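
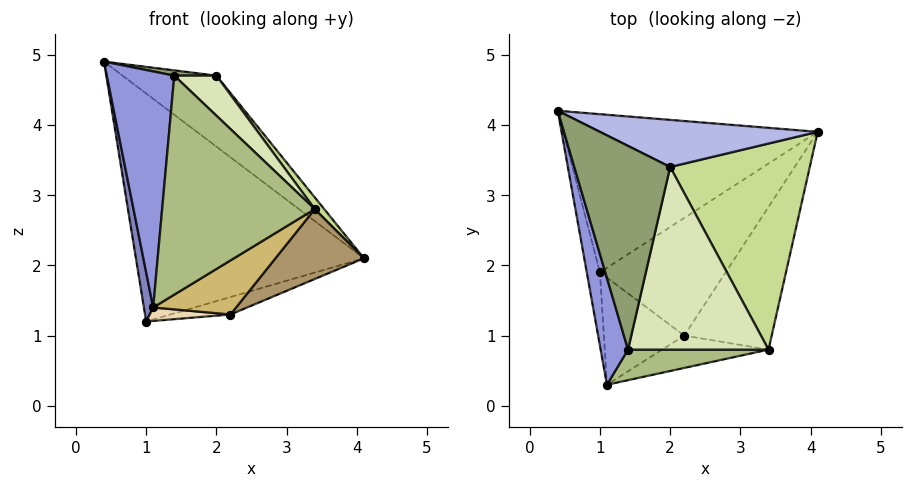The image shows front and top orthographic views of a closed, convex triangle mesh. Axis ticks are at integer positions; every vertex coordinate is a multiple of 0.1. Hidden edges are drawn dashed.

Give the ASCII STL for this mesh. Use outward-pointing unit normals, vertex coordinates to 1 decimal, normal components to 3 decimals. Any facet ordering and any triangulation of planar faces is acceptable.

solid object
 facet normal -0.343 0.772 -0.535
  outer loop
   vertex 1.0 1.9 1.2
   vertex 0.4 4.2 4.9
   vertex 4.1 3.9 2.1
  endloop
 endfacet
 facet normal -0.991 -0.076 -0.113
  outer loop
   vertex 1.0 1.9 1.2
   vertex 1.1 0.3 1.4
   vertex 0.4 4.2 4.9
  endloop
 endfacet
 facet normal -0.949 -0.287 0.130
  outer loop
   vertex 1.4 0.8 4.7
   vertex 0.4 4.2 4.9
   vertex 1.1 0.3 1.4
  endloop
 endfacet
 facet normal 0.437 0.750 0.497
  outer loop
   vertex 2.0 3.4 4.7
   vertex 4.1 3.9 2.1
   vertex 0.4 4.2 4.9
  endloop
 endfacet
 facet normal 0.111 -0.026 0.993
  outer loop
   vertex 2.0 3.4 4.7
   vertex 0.4 4.2 4.9
   vertex 1.4 0.8 4.7
  endloop
 endfacet
 facet normal 0.130 -0.982 0.137
  outer loop
   vertex 3.4 0.8 2.8
   vertex 1.4 0.8 4.7
   vertex 1.1 0.3 1.4
  endloop
 endfacet
 facet normal 0.781 -0.035 0.624
  outer loop
   vertex 3.4 0.8 2.8
   vertex 4.1 3.9 2.1
   vertex 2.0 3.4 4.7
  endloop
 endfacet
 facet normal 0.680 -0.157 0.716
  outer loop
   vertex 3.4 0.8 2.8
   vertex 2.0 3.4 4.7
   vertex 1.4 0.8 4.7
  endloop
 endfacet
 facet normal 0.724 -0.303 -0.620
  outer loop
   vertex 2.2 1.0 1.3
   vertex 4.1 3.9 2.1
   vertex 3.4 0.8 2.8
  endloop
 endfacet
 facet normal 0.447 -0.768 -0.460
  outer loop
   vertex 2.2 1.0 1.3
   vertex 3.4 0.8 2.8
   vertex 1.1 0.3 1.4
  endloop
 endfacet
 facet normal 0.189 0.144 -0.971
  outer loop
   vertex 2.2 1.0 1.3
   vertex 1.0 1.9 1.2
   vertex 4.1 3.9 2.1
  endloop
 endfacet
 facet normal -0.011 -0.125 -0.992
  outer loop
   vertex 2.2 1.0 1.3
   vertex 1.1 0.3 1.4
   vertex 1.0 1.9 1.2
  endloop
 endfacet
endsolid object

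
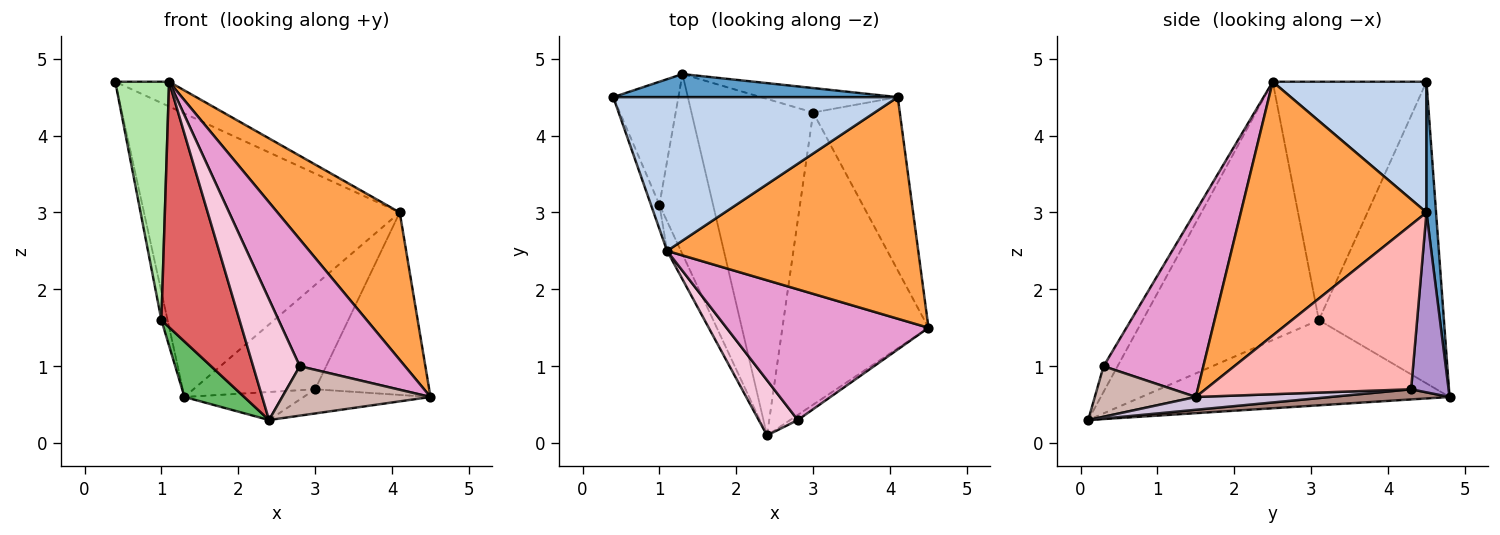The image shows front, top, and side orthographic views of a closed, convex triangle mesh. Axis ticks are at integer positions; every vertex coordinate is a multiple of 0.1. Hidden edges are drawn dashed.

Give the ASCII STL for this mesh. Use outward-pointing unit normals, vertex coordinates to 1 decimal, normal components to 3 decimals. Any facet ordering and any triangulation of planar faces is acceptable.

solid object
 facet normal 0.037 0.996 0.081
  outer loop
   vertex 4.1 4.5 3.0
   vertex 1.3 4.8 0.6
   vertex 0.4 4.5 4.7
  endloop
 endfacet
 facet normal 0.413 0.145 0.899
  outer loop
   vertex 1.1 2.5 4.7
   vertex 4.1 4.5 3.0
   vertex 0.4 4.5 4.7
  endloop
 endfacet
 facet normal 0.644 -0.424 0.637
  outer loop
   vertex 1.1 2.5 4.7
   vertex 4.5 1.5 0.6
   vertex 4.1 4.5 3.0
  endloop
 endfacet
 facet normal -0.976 0.048 -0.211
  outer loop
   vertex 1.0 3.1 1.6
   vertex 0.4 4.5 4.7
   vertex 1.3 4.8 0.6
  endloop
 endfacet
 facet normal -0.835 -0.162 -0.526
  outer loop
   vertex 1.0 3.1 1.6
   vertex 1.3 4.8 0.6
   vertex 2.4 0.1 0.3
  endloop
 endfacet
 facet normal -0.943 -0.330 -0.033
  outer loop
   vertex 1.0 3.1 1.6
   vertex 1.1 2.5 4.7
   vertex 0.4 4.5 4.7
  endloop
 endfacet
 facet normal -0.913 -0.405 -0.049
  outer loop
   vertex 1.0 3.1 1.6
   vertex 2.4 0.1 0.3
   vertex 1.1 2.5 4.7
  endloop
 endfacet
 facet normal 0.794 0.440 -0.418
  outer loop
   vertex 3.0 4.3 0.7
   vertex 4.1 4.5 3.0
   vertex 4.5 1.5 0.6
  endloop
 endfacet
 facet normal 0.287 0.933 -0.218
  outer loop
   vertex 3.0 4.3 0.7
   vertex 1.3 4.8 0.6
   vertex 4.1 4.5 3.0
  endloop
 endfacet
 facet normal 0.087 0.082 -0.993
  outer loop
   vertex 3.0 4.3 0.7
   vertex 4.5 1.5 0.6
   vertex 2.4 0.1 0.3
  endloop
 endfacet
 facet normal 0.083 0.083 -0.993
  outer loop
   vertex 3.0 4.3 0.7
   vertex 2.4 0.1 0.3
   vertex 1.3 4.8 0.6
  endloop
 endfacet
 facet normal 0.561 -0.823 -0.085
  outer loop
   vertex 2.8 0.3 1.0
   vertex 2.4 0.1 0.3
   vertex 4.5 1.5 0.6
  endloop
 endfacet
 facet normal 0.551 -0.581 0.599
  outer loop
   vertex 2.8 0.3 1.0
   vertex 4.5 1.5 0.6
   vertex 1.1 2.5 4.7
  endloop
 endfacet
 facet normal -0.263 -0.878 0.401
  outer loop
   vertex 2.8 0.3 1.0
   vertex 1.1 2.5 4.7
   vertex 2.4 0.1 0.3
  endloop
 endfacet
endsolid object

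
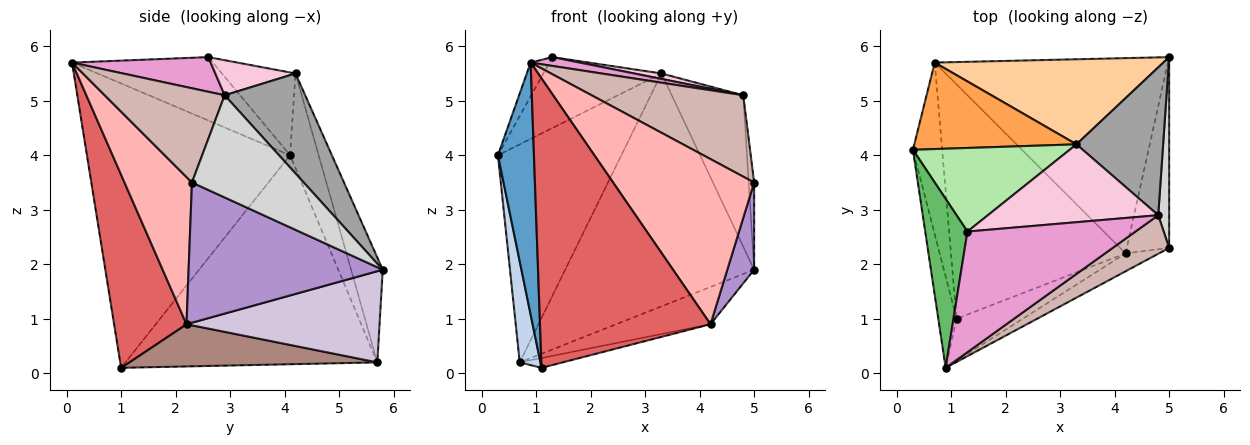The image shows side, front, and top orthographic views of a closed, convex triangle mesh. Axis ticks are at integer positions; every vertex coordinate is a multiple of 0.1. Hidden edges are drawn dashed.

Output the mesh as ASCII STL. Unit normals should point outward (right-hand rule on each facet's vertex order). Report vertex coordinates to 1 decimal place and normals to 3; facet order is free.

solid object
 facet normal -0.983 -0.174 -0.063
  outer loop
   vertex 1.1 1.0 0.1
   vertex 0.9 0.1 5.7
   vertex 0.3 4.1 4.0
  endloop
 endfacet
 facet normal -0.987 -0.081 -0.138
  outer loop
   vertex 0.7 5.7 0.2
   vertex 1.1 1.0 0.1
   vertex 0.3 4.1 4.0
  endloop
 endfacet
 facet normal -0.211 0.909 0.360
  outer loop
   vertex 3.3 4.2 5.5
   vertex 0.7 5.7 0.2
   vertex 0.3 4.1 4.0
  endloop
 endfacet
 facet normal -0.156 0.928 0.339
  outer loop
   vertex 3.3 4.2 5.5
   vertex 5.0 5.8 1.9
   vertex 0.7 5.7 0.2
  endloop
 endfacet
 facet normal -0.827 0.110 0.551
  outer loop
   vertex 1.3 2.6 5.8
   vertex 0.3 4.1 4.0
   vertex 0.9 0.1 5.7
  endloop
 endfacet
 facet normal -0.374 0.600 0.707
  outer loop
   vertex 1.3 2.6 5.8
   vertex 3.3 4.2 5.5
   vertex 0.3 4.1 4.0
  endloop
 endfacet
 facet normal 0.387 -0.912 -0.133
  outer loop
   vertex 4.2 2.2 0.9
   vertex 0.9 0.1 5.7
   vertex 1.1 1.0 0.1
  endloop
 endfacet
 facet normal 0.429 -0.898 -0.098
  outer loop
   vertex 4.2 2.2 0.9
   vertex 5.0 2.3 3.5
   vertex 0.9 0.1 5.7
  endloop
 endfacet
 facet normal 0.949 -0.131 -0.287
  outer loop
   vertex 4.2 2.2 0.9
   vertex 5.0 5.8 1.9
   vertex 5.0 2.3 3.5
  endloop
 endfacet
 facet normal 0.358 0.175 -0.917
  outer loop
   vertex 4.2 2.2 0.9
   vertex 0.7 5.7 0.2
   vertex 5.0 5.8 1.9
  endloop
 endfacet
 facet normal 0.235 0.041 -0.971
  outer loop
   vertex 4.2 2.2 0.9
   vertex 1.1 1.0 0.1
   vertex 0.7 5.7 0.2
  endloop
 endfacet
 facet normal 0.581 -0.735 0.348
  outer loop
   vertex 4.8 2.9 5.1
   vertex 0.9 0.1 5.7
   vertex 5.0 2.3 3.5
  endloop
 endfacet
 facet normal 0.201 -0.071 0.977
  outer loop
   vertex 4.8 2.9 5.1
   vertex 1.3 2.6 5.8
   vertex 0.9 0.1 5.7
  endloop
 endfacet
 facet normal 0.201 -0.068 0.977
  outer loop
   vertex 4.8 2.9 5.1
   vertex 3.3 4.2 5.5
   vertex 1.3 2.6 5.8
  endloop
 endfacet
 facet normal 0.628 0.557 0.544
  outer loop
   vertex 4.8 2.9 5.1
   vertex 5.0 5.8 1.9
   vertex 3.3 4.2 5.5
  endloop
 endfacet
 facet normal 0.993 0.048 0.106
  outer loop
   vertex 4.8 2.9 5.1
   vertex 5.0 2.3 3.5
   vertex 5.0 5.8 1.9
  endloop
 endfacet
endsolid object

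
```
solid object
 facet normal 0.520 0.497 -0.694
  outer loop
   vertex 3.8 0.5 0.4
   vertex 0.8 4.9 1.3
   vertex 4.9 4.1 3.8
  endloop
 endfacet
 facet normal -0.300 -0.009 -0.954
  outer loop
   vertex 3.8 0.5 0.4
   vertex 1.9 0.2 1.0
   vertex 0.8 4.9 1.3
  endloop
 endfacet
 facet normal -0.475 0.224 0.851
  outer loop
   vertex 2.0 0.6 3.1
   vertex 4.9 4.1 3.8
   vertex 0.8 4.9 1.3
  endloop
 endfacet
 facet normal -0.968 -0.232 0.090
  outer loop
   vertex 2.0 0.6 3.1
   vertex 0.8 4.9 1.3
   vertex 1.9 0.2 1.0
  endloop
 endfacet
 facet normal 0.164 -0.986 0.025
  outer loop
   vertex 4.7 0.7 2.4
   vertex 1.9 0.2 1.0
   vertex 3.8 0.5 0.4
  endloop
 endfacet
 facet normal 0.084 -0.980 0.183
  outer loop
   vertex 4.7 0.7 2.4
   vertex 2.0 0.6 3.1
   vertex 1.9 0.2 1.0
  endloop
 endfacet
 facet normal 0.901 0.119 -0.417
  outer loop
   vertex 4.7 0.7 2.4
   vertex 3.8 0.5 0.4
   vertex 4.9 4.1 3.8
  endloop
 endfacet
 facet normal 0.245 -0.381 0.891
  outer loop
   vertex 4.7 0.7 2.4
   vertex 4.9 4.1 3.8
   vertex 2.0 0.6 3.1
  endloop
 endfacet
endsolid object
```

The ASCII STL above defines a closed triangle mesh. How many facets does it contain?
8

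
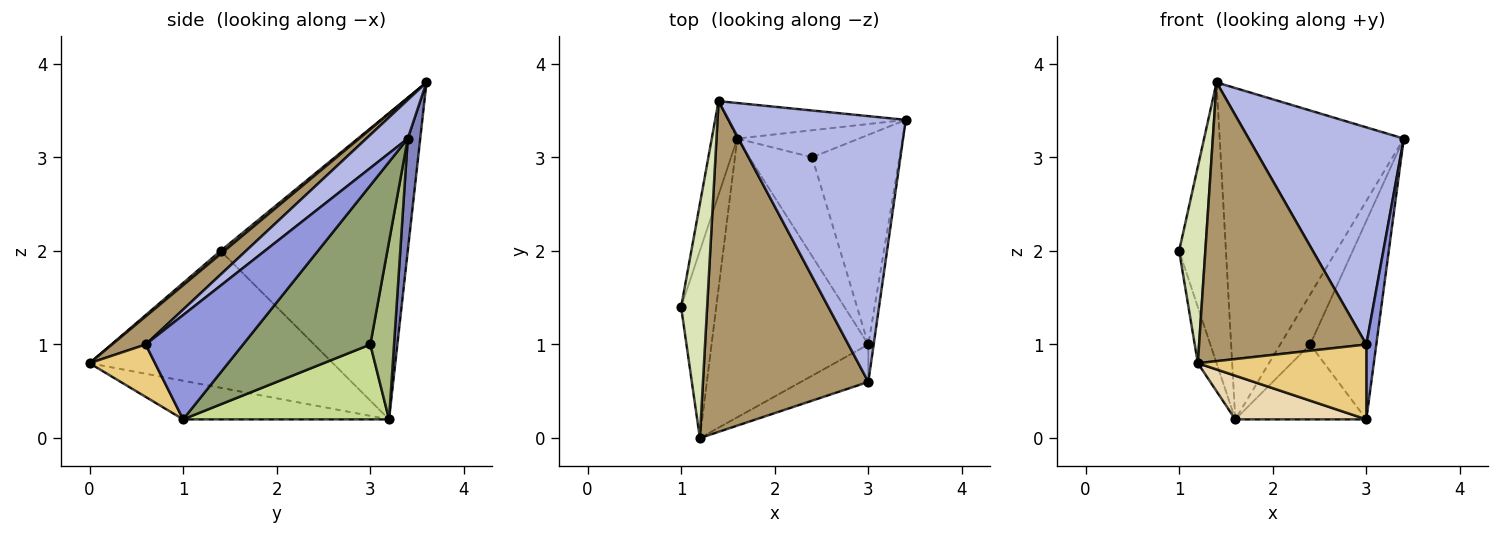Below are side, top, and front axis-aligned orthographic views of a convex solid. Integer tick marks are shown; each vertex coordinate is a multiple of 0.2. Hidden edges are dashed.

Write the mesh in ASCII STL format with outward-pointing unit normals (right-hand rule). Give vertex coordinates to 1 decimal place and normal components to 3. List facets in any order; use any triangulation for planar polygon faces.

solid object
 facet normal -0.967 0.242 -0.081
  outer loop
   vertex 1.6 3.2 0.2
   vertex 1.0 1.4 2.0
   vertex 1.4 3.6 3.8
  endloop
 endfacet
 facet normal 0.067 0.992 -0.106
  outer loop
   vertex 1.6 3.2 0.2
   vertex 1.4 3.6 3.8
   vertex 3.4 3.4 3.2
  endloop
 endfacet
 facet normal 0.993 -0.102 -0.051
  outer loop
   vertex 3.0 0.6 1.0
   vertex 3.0 1.0 0.2
   vertex 3.4 3.4 3.2
  endloop
 endfacet
 facet normal 0.167 -0.624 0.764
  outer loop
   vertex 3.0 0.6 1.0
   vertex 3.4 3.4 3.2
   vertex 1.4 3.6 3.8
  endloop
 endfacet
 facet normal 0.798 0.415 -0.438
  outer loop
   vertex 2.4 3.0 1.0
   vertex 3.4 3.4 3.2
   vertex 3.0 1.0 0.2
  endloop
 endfacet
 facet normal 0.571 0.722 -0.391
  outer loop
   vertex 2.4 3.0 1.0
   vertex 1.6 3.2 0.2
   vertex 3.4 3.4 3.2
  endloop
 endfacet
 facet normal 0.688 0.438 -0.579
  outer loop
   vertex 2.4 3.0 1.0
   vertex 3.0 1.0 0.2
   vertex 1.6 3.2 0.2
  endloop
 endfacet
 facet normal 0.091 -0.640 0.762
  outer loop
   vertex 1.2 0.0 0.8
   vertex 1.4 3.6 3.8
   vertex 1.0 1.4 2.0
  endloop
 endfacet
 facet normal 0.129 -0.639 0.758
  outer loop
   vertex 1.2 0.0 0.8
   vertex 3.0 0.6 1.0
   vertex 1.4 3.6 3.8
  endloop
 endfacet
 facet normal -0.966 0.074 -0.248
  outer loop
   vertex 1.2 0.0 0.8
   vertex 1.0 1.4 2.0
   vertex 1.6 3.2 0.2
  endloop
 endfacet
 facet normal 0.329 -0.845 -0.422
  outer loop
   vertex 1.2 0.0 0.8
   vertex 3.0 1.0 0.2
   vertex 3.0 0.6 1.0
  endloop
 endfacet
 facet normal -0.236 -0.150 -0.960
  outer loop
   vertex 1.2 0.0 0.8
   vertex 1.6 3.2 0.2
   vertex 3.0 1.0 0.2
  endloop
 endfacet
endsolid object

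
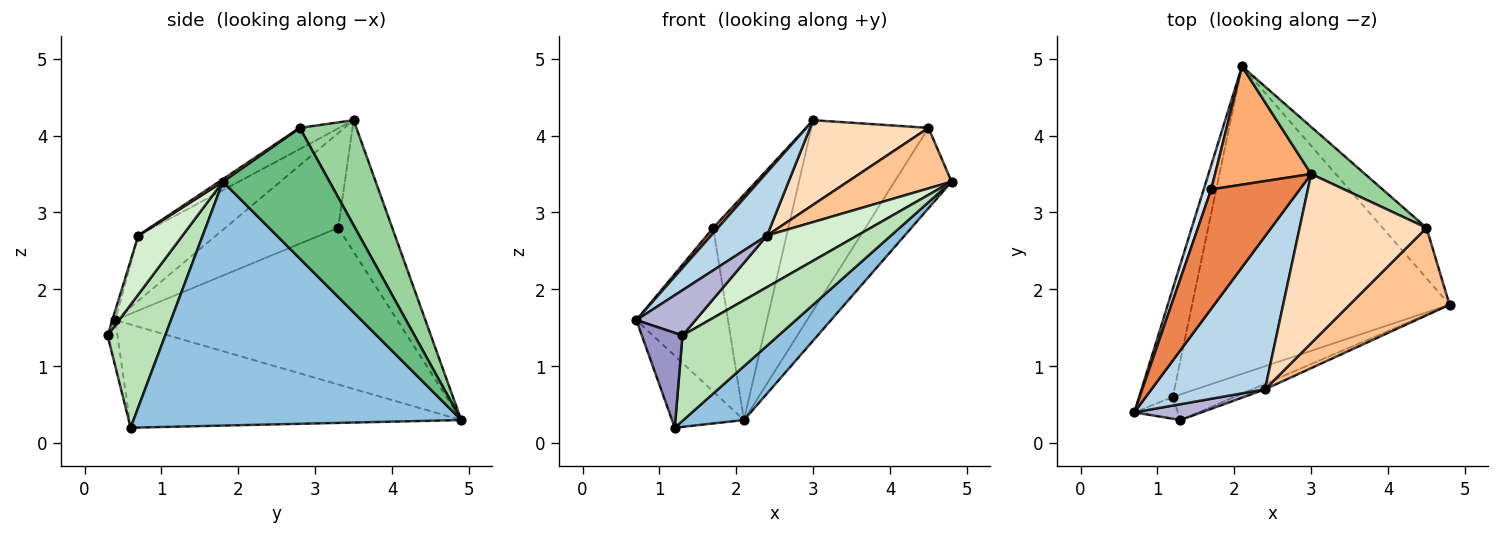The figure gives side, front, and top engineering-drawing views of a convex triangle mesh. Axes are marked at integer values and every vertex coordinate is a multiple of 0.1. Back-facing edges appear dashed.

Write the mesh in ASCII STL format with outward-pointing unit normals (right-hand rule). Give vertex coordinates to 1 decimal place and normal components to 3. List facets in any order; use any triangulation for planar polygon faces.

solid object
 facet normal -0.931 0.202 -0.304
  outer loop
   vertex 1.2 0.6 0.2
   vertex 0.7 0.4 1.6
   vertex 2.1 4.9 0.3
  endloop
 endfacet
 facet normal 0.682 -0.126 -0.720
  outer loop
   vertex 1.2 0.6 0.2
   vertex 2.1 4.9 0.3
   vertex 4.8 1.8 3.4
  endloop
 endfacet
 facet normal -0.469 -0.337 0.816
  outer loop
   vertex 2.4 0.7 2.7
   vertex 3.0 3.5 4.2
   vertex 0.7 0.4 1.6
  endloop
 endfacet
 facet normal -0.950 0.309 0.046
  outer loop
   vertex 1.7 3.3 2.8
   vertex 2.1 4.9 0.3
   vertex 0.7 0.4 1.6
  endloop
 endfacet
 facet normal -0.730 -0.031 0.682
  outer loop
   vertex 1.7 3.3 2.8
   vertex 0.7 0.4 1.6
   vertex 3.0 3.5 4.2
  endloop
 endfacet
 facet normal -0.537 0.747 0.392
  outer loop
   vertex 1.7 3.3 2.8
   vertex 3.0 3.5 4.2
   vertex 2.1 4.9 0.3
  endloop
 endfacet
 facet normal 0.021 -0.569 0.822
  outer loop
   vertex 4.5 2.8 4.1
   vertex 2.4 0.7 2.7
   vertex 4.8 1.8 3.4
  endloop
 endfacet
 facet normal -0.147 -0.442 0.885
  outer loop
   vertex 4.5 2.8 4.1
   vertex 3.0 3.5 4.2
   vertex 2.4 0.7 2.7
  endloop
 endfacet
 facet normal 0.845 0.452 -0.284
  outer loop
   vertex 4.5 2.8 4.1
   vertex 4.8 1.8 3.4
   vertex 2.1 4.9 0.3
  endloop
 endfacet
 facet normal 0.425 0.879 0.217
  outer loop
   vertex 4.5 2.8 4.1
   vertex 2.1 4.9 0.3
   vertex 3.0 3.5 4.2
  endloop
 endfacet
 facet normal 0.498 -0.830 -0.249
  outer loop
   vertex 1.3 0.3 1.4
   vertex 1.2 0.6 0.2
   vertex 4.8 1.8 3.4
  endloop
 endfacet
 facet normal 0.438 -0.894 -0.095
  outer loop
   vertex 1.3 0.3 1.4
   vertex 4.8 1.8 3.4
   vertex 2.4 0.7 2.7
  endloop
 endfacet
 facet normal -0.231 -0.948 -0.218
  outer loop
   vertex 1.3 0.3 1.4
   vertex 0.7 0.4 1.6
   vertex 1.2 0.6 0.2
  endloop
 endfacet
 facet normal -0.047 -0.943 0.330
  outer loop
   vertex 1.3 0.3 1.4
   vertex 2.4 0.7 2.7
   vertex 0.7 0.4 1.6
  endloop
 endfacet
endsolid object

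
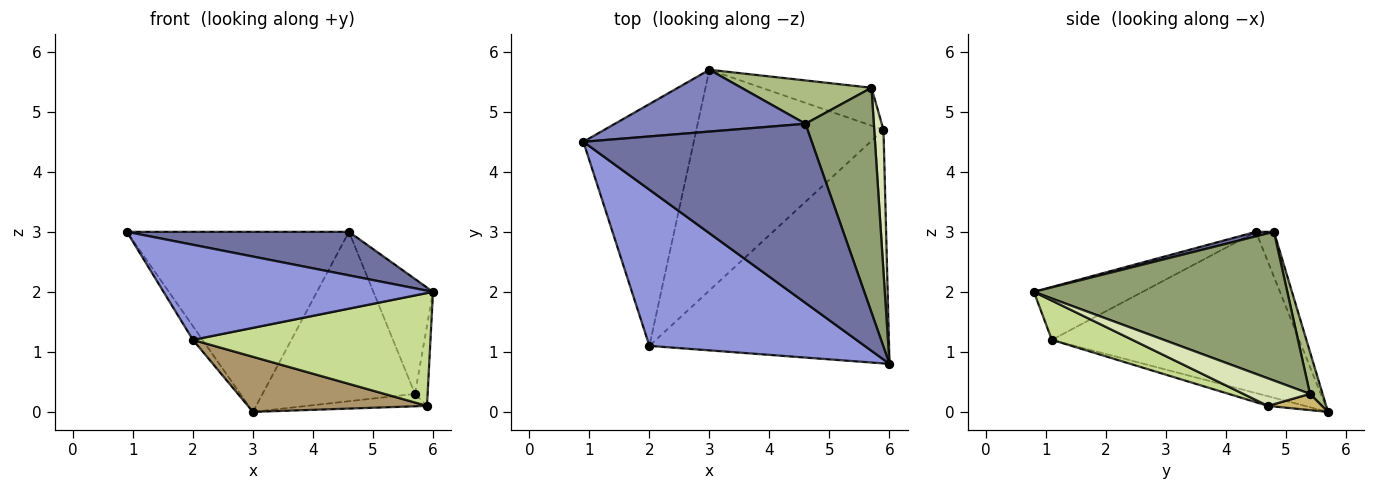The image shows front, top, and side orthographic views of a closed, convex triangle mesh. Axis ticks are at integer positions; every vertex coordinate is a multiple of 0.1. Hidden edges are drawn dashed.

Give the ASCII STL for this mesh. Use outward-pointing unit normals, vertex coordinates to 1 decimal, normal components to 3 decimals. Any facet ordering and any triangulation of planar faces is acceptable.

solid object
 facet normal 0.019 -0.236 0.972
  outer loop
   vertex 4.6 4.8 3.0
   vertex 0.9 4.5 3.0
   vertex 6.0 0.8 2.0
  endloop
 endfacet
 facet normal -0.076 0.943 0.324
  outer loop
   vertex 3.0 5.7 0.0
   vertex 0.9 4.5 3.0
   vertex 4.6 4.8 3.0
  endloop
 endfacet
 facet normal -0.205 -0.509 0.836
  outer loop
   vertex 2.0 1.1 1.2
   vertex 6.0 0.8 2.0
   vertex 0.9 4.5 3.0
  endloop
 endfacet
 facet normal -0.825 0.032 -0.565
  outer loop
   vertex 2.0 1.1 1.2
   vertex 0.9 4.5 3.0
   vertex 3.0 5.7 0.0
  endloop
 endfacet
 facet normal 0.889 0.209 0.408
  outer loop
   vertex 5.7 5.4 0.3
   vertex 4.6 4.8 3.0
   vertex 6.0 0.8 2.0
  endloop
 endfacet
 facet normal 0.080 0.966 0.247
  outer loop
   vertex 5.7 5.4 0.3
   vertex 3.0 5.7 0.0
   vertex 4.6 4.8 3.0
  endloop
 endfacet
 facet normal 0.146 -0.430 -0.891
  outer loop
   vertex 5.9 4.7 0.1
   vertex 6.0 0.8 2.0
   vertex 2.0 1.1 1.2
  endloop
 endfacet
 facet normal 0.933 0.177 0.314
  outer loop
   vertex 5.9 4.7 0.1
   vertex 5.7 5.4 0.3
   vertex 6.0 0.8 2.0
  endloop
 endfacet
 facet normal -0.050 -0.242 -0.969
  outer loop
   vertex 5.9 4.7 0.1
   vertex 2.0 1.1 1.2
   vertex 3.0 5.7 0.0
  endloop
 endfacet
 facet normal 0.139 0.309 -0.941
  outer loop
   vertex 5.9 4.7 0.1
   vertex 3.0 5.7 0.0
   vertex 5.7 5.4 0.3
  endloop
 endfacet
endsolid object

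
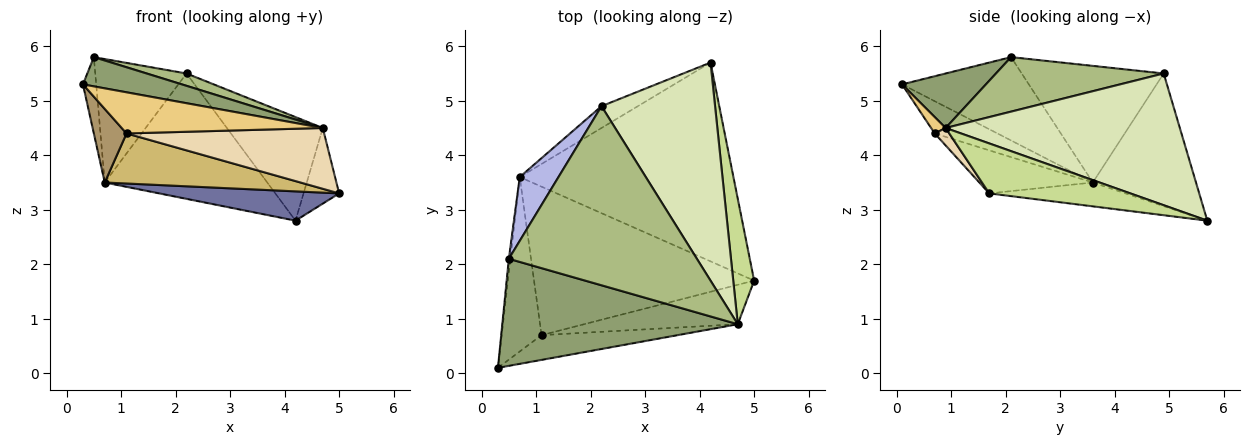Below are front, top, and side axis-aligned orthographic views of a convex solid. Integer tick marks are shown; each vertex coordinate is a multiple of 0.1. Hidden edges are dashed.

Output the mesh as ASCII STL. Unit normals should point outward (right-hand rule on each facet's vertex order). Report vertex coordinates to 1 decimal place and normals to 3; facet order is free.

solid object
 facet normal -0.110 -0.145 -0.983
  outer loop
   vertex 0.7 3.6 3.5
   vertex 4.2 5.7 2.8
   vertex 5.0 1.7 3.3
  endloop
 endfacet
 facet normal -0.994 0.104 -0.019
  outer loop
   vertex 0.7 3.6 3.5
   vertex 0.3 0.1 5.3
   vertex 0.5 2.1 5.8
  endloop
 endfacet
 facet normal -0.530 0.835 -0.145
  outer loop
   vertex 0.7 3.6 3.5
   vertex 2.2 4.9 5.5
   vertex 4.2 5.7 2.8
  endloop
 endfacet
 facet normal -0.810 0.521 0.269
  outer loop
   vertex 0.7 3.6 3.5
   vertex 0.5 2.1 5.8
   vertex 2.2 4.9 5.5
  endloop
 endfacet
 facet normal 0.218 -0.257 0.941
  outer loop
   vertex 4.7 0.9 4.5
   vertex 0.5 2.1 5.8
   vertex 0.3 0.1 5.3
  endloop
 endfacet
 facet normal 0.278 -0.066 0.958
  outer loop
   vertex 4.7 0.9 4.5
   vertex 2.2 4.9 5.5
   vertex 0.5 2.1 5.8
  endloop
 endfacet
 facet normal 0.899 0.227 0.376
  outer loop
   vertex 4.7 0.9 4.5
   vertex 5.0 1.7 3.3
   vertex 4.2 5.7 2.8
  endloop
 endfacet
 facet normal 0.723 0.296 0.624
  outer loop
   vertex 4.7 0.9 4.5
   vertex 4.2 5.7 2.8
   vertex 2.2 4.9 5.5
  endloop
 endfacet
 facet normal -0.597 -0.312 -0.739
  outer loop
   vertex 1.1 0.7 4.4
   vertex 0.3 0.1 5.3
   vertex 0.7 3.6 3.5
  endloop
 endfacet
 facet normal -0.182 -0.314 -0.932
  outer loop
   vertex 1.1 0.7 4.4
   vertex 0.7 3.6 3.5
   vertex 5.0 1.7 3.3
  endloop
 endfacet
 facet normal 0.062 -0.855 -0.515
  outer loop
   vertex 1.1 0.7 4.4
   vertex 4.7 0.9 4.5
   vertex 0.3 0.1 5.3
  endloop
 endfacet
 facet normal 0.062 -0.838 -0.543
  outer loop
   vertex 1.1 0.7 4.4
   vertex 5.0 1.7 3.3
   vertex 4.7 0.9 4.5
  endloop
 endfacet
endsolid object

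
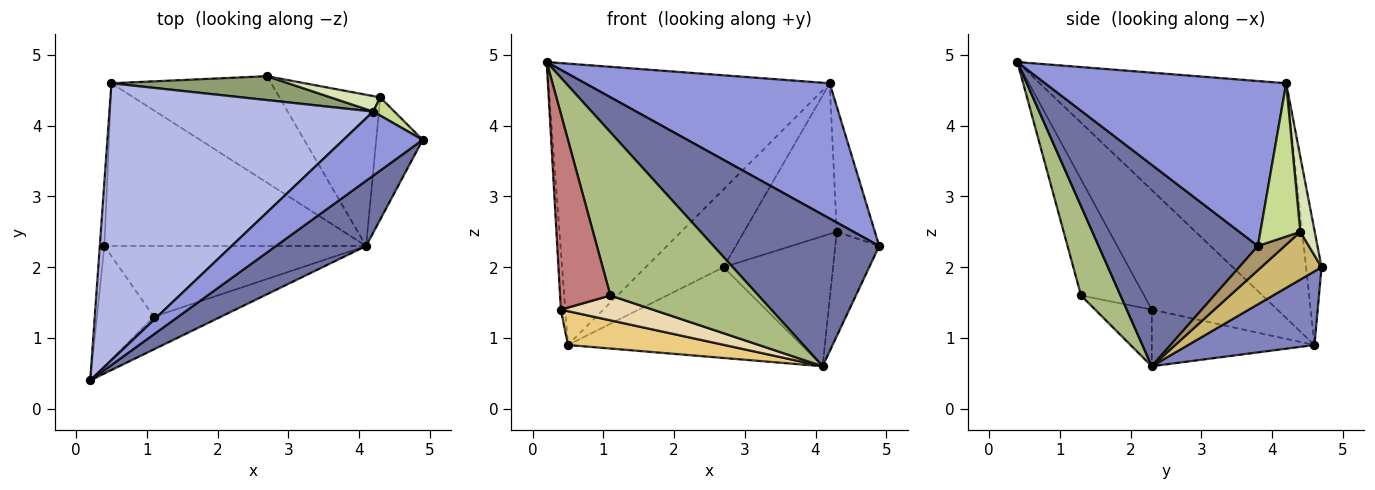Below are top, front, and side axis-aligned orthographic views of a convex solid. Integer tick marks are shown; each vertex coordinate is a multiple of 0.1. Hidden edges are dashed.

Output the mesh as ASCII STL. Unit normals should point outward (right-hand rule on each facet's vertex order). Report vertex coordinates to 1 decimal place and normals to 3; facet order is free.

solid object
 facet normal 0.662 -0.689 0.296
  outer loop
   vertex 4.1 2.3 0.6
   vertex 4.9 3.8 2.3
   vertex 0.2 0.4 4.9
  endloop
 endfacet
 facet normal 0.331 0.612 -0.718
  outer loop
   vertex 0.5 4.6 0.9
   vertex 2.7 4.7 2.0
   vertex 4.1 2.3 0.6
  endloop
 endfacet
 facet normal 0.665 -0.675 0.320
  outer loop
   vertex 4.2 4.2 4.6
   vertex 0.2 0.4 4.9
   vertex 4.9 3.8 2.3
  endloop
 endfacet
 facet normal -0.530 0.605 0.595
  outer loop
   vertex 4.2 4.2 4.6
   vertex 0.5 4.6 0.9
   vertex 0.2 0.4 4.9
  endloop
 endfacet
 facet normal -0.187 0.939 0.288
  outer loop
   vertex 4.2 4.2 4.6
   vertex 2.7 4.7 2.0
   vertex 0.5 4.6 0.9
  endloop
 endfacet
 facet normal 0.253 -0.949 -0.190
  outer loop
   vertex 1.1 1.3 1.6
   vertex 4.1 2.3 0.6
   vertex 0.2 0.4 4.9
  endloop
 endfacet
 facet normal 0.720 0.687 0.100
  outer loop
   vertex 4.3 4.4 2.5
   vertex 4.2 4.2 4.6
   vertex 4.9 3.8 2.3
  endloop
 endfacet
 facet normal 0.153 0.983 0.101
  outer loop
   vertex 4.3 4.4 2.5
   vertex 2.7 4.7 2.0
   vertex 4.2 4.2 4.6
  endloop
 endfacet
 facet normal 0.369 0.604 -0.707
  outer loop
   vertex 4.3 4.4 2.5
   vertex 4.9 3.8 2.3
   vertex 4.1 2.3 0.6
  endloop
 endfacet
 facet normal 0.338 0.614 -0.714
  outer loop
   vertex 4.3 4.4 2.5
   vertex 4.1 2.3 0.6
   vertex 2.7 4.7 2.0
  endloop
 endfacet
 facet normal -0.207 -0.199 -0.958
  outer loop
   vertex 0.4 2.3 1.4
   vertex 0.5 4.6 0.9
   vertex 4.1 2.3 0.6
  endloop
 endfacet
 facet normal -0.200 -0.325 -0.924
  outer loop
   vertex 0.4 2.3 1.4
   vertex 4.1 2.3 0.6
   vertex 1.1 1.3 1.6
  endloop
 endfacet
 facet normal -0.999 0.035 -0.038
  outer loop
   vertex 0.4 2.3 1.4
   vertex 0.2 0.4 4.9
   vertex 0.5 4.6 0.9
  endloop
 endfacet
 facet normal -0.730 -0.582 -0.358
  outer loop
   vertex 0.4 2.3 1.4
   vertex 1.1 1.3 1.6
   vertex 0.2 0.4 4.9
  endloop
 endfacet
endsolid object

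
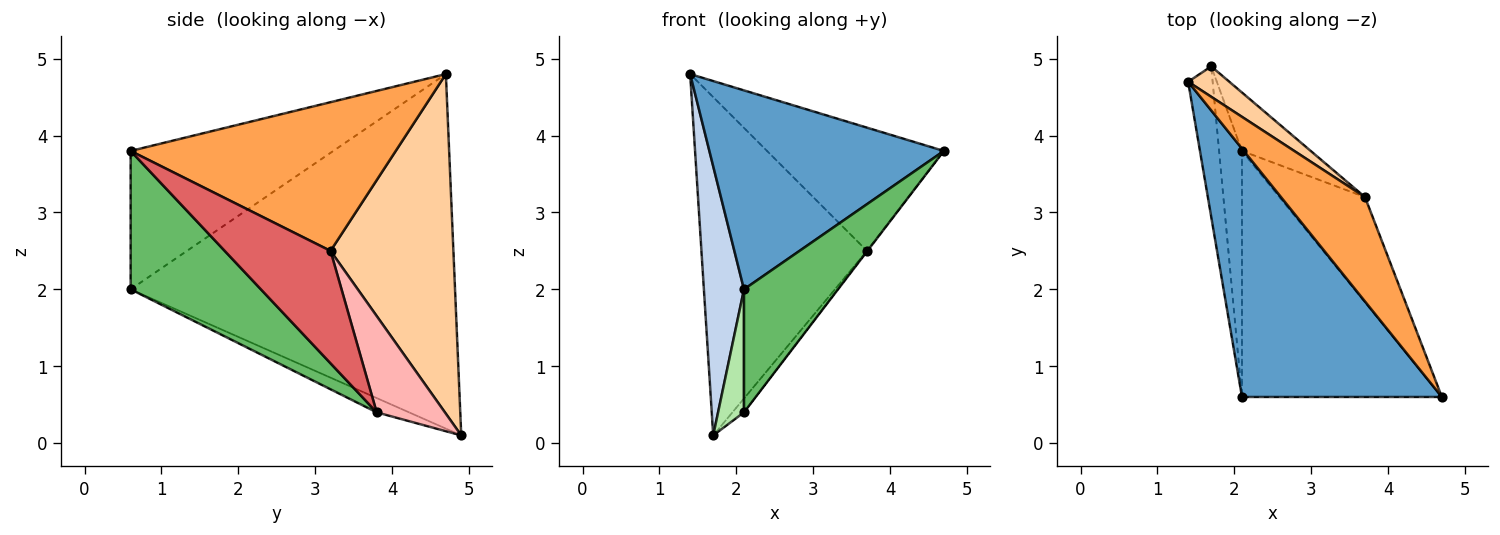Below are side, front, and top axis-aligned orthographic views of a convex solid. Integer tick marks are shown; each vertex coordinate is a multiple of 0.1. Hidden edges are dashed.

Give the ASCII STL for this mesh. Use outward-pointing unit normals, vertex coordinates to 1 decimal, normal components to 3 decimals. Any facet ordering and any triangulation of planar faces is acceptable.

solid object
 facet normal -0.475 -0.550 0.687
  outer loop
   vertex 2.1 0.6 2.0
   vertex 4.7 0.6 3.8
   vertex 1.4 4.7 4.8
  endloop
 endfacet
 facet normal -0.990 -0.122 -0.068
  outer loop
   vertex 2.1 0.6 2.0
   vertex 1.4 4.7 4.8
   vertex 1.7 4.9 0.1
  endloop
 endfacet
 facet normal 0.753 0.502 0.425
  outer loop
   vertex 3.7 3.2 2.5
   vertex 1.4 4.7 4.8
   vertex 4.7 0.6 3.8
  endloop
 endfacet
 facet normal 0.594 0.801 0.072
  outer loop
   vertex 3.7 3.2 2.5
   vertex 1.7 4.9 0.1
   vertex 1.4 4.7 4.8
  endloop
 endfacet
 facet normal 0.526 -0.380 -0.760
  outer loop
   vertex 2.1 3.8 0.4
   vertex 4.7 0.6 3.8
   vertex 2.1 0.6 2.0
  endloop
 endfacet
 facet normal -0.488 -0.390 -0.781
  outer loop
   vertex 2.1 3.8 0.4
   vertex 2.1 0.6 2.0
   vertex 1.7 4.9 0.1
  endloop
 endfacet
 facet normal 0.796 0.003 -0.605
  outer loop
   vertex 2.1 3.8 0.4
   vertex 3.7 3.2 2.5
   vertex 4.7 0.6 3.8
  endloop
 endfacet
 facet normal 0.806 0.136 -0.575
  outer loop
   vertex 2.1 3.8 0.4
   vertex 1.7 4.9 0.1
   vertex 3.7 3.2 2.5
  endloop
 endfacet
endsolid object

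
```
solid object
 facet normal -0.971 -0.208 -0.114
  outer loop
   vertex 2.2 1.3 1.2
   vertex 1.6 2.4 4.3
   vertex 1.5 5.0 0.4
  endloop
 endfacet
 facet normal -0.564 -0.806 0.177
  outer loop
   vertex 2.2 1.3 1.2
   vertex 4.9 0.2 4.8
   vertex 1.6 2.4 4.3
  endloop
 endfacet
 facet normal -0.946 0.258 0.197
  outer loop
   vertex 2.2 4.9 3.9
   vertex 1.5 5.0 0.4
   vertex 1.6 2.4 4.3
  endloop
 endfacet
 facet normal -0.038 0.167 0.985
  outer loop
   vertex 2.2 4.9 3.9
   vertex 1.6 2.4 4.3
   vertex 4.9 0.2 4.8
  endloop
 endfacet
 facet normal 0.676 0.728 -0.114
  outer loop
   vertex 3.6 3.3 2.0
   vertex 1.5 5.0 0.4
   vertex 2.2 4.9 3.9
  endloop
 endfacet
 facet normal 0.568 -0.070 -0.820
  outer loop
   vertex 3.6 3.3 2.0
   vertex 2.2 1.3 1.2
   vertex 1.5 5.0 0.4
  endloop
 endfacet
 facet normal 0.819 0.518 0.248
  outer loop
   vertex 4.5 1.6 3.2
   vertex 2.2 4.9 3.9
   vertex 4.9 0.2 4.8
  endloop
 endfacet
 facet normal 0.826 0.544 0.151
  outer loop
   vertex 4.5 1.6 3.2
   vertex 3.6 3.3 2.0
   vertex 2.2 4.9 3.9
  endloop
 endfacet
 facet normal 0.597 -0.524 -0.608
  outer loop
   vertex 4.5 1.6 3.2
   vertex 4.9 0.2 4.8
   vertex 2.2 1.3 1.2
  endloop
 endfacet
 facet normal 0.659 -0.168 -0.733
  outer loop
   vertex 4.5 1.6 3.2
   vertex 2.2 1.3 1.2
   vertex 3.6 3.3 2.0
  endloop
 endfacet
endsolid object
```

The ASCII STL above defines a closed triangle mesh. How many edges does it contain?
15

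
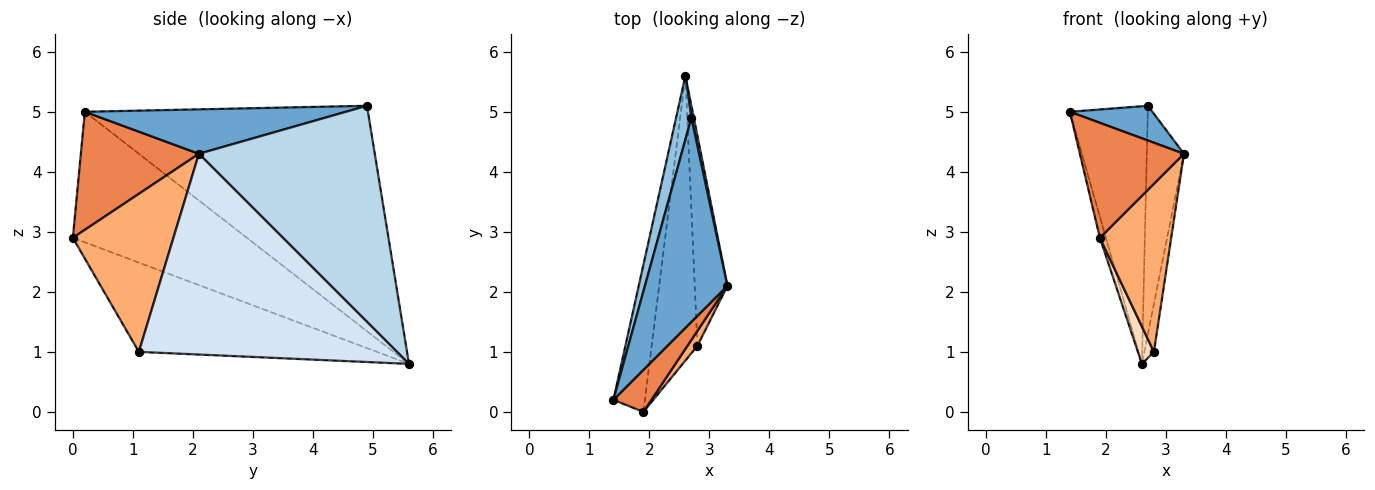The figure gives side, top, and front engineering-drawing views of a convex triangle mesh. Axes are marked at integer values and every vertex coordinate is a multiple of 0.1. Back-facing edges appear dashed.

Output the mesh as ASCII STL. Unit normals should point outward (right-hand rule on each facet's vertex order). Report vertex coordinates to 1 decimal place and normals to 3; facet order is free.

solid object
 facet normal 0.469 -0.148 0.871
  outer loop
   vertex 2.7 4.9 5.1
   vertex 1.4 0.2 5.0
   vertex 3.3 2.1 4.3
  endloop
 endfacet
 facet normal -0.962 0.265 0.065
  outer loop
   vertex 2.7 4.9 5.1
   vertex 2.6 5.6 0.8
   vertex 1.4 0.2 5.0
  endloop
 endfacet
 facet normal 0.978 0.207 0.011
  outer loop
   vertex 2.7 4.9 5.1
   vertex 3.3 2.1 4.3
   vertex 2.6 5.6 0.8
  endloop
 endfacet
 facet normal 0.986 0.037 -0.161
  outer loop
   vertex 2.8 1.1 1.0
   vertex 2.6 5.6 0.8
   vertex 3.3 2.1 4.3
  endloop
 endfacet
 facet normal 0.729 -0.643 0.235
  outer loop
   vertex 1.9 0.0 2.9
   vertex 3.3 2.1 4.3
   vertex 1.4 0.2 5.0
  endloop
 endfacet
 facet normal 0.815 -0.578 0.052
  outer loop
   vertex 1.9 0.0 2.9
   vertex 2.8 1.1 1.0
   vertex 3.3 2.1 4.3
  endloop
 endfacet
 facet normal -0.972 0.034 -0.235
  outer loop
   vertex 1.9 0.0 2.9
   vertex 1.4 0.2 5.0
   vertex 2.6 5.6 0.8
  endloop
 endfacet
 facet normal -0.888 -0.060 -0.455
  outer loop
   vertex 1.9 0.0 2.9
   vertex 2.6 5.6 0.8
   vertex 2.8 1.1 1.0
  endloop
 endfacet
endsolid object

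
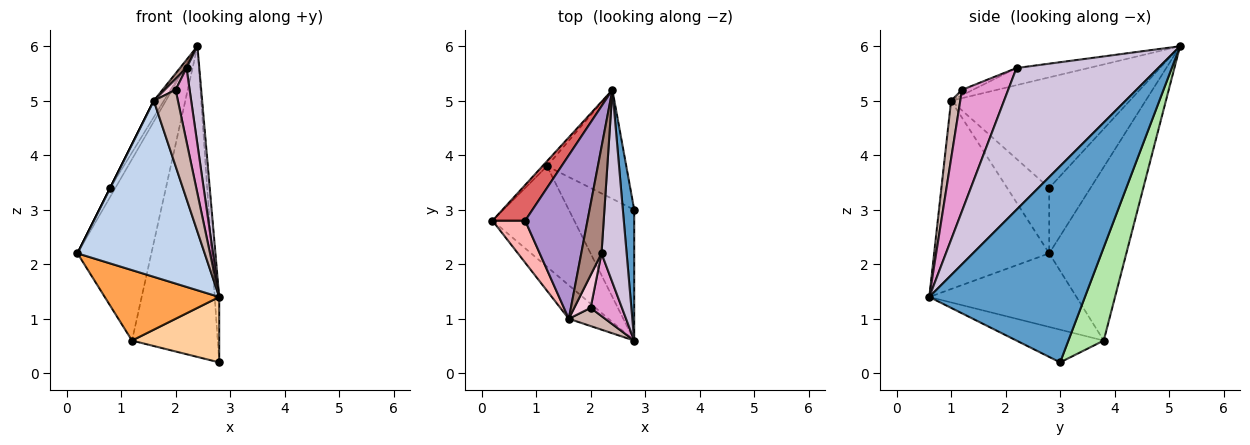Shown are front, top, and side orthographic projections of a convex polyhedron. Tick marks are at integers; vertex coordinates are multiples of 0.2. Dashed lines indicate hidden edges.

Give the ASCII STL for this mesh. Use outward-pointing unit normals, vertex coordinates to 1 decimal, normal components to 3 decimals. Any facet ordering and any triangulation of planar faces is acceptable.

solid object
 facet normal 0.998 0.029 0.058
  outer loop
   vertex 2.8 3.0 0.2
   vertex 2.4 5.2 6.0
   vertex 2.8 0.6 1.4
  endloop
 endfacet
 facet normal -0.664 -0.734 -0.140
  outer loop
   vertex 1.6 1.0 5.0
   vertex 0.2 2.8 2.2
   vertex 2.8 0.6 1.4
  endloop
 endfacet
 facet normal -0.593 -0.462 -0.659
  outer loop
   vertex 1.2 3.8 0.6
   vertex 2.8 0.6 1.4
   vertex 0.2 2.8 2.2
  endloop
 endfacet
 facet normal -0.408 -0.408 -0.816
  outer loop
   vertex 1.2 3.8 0.6
   vertex 2.8 3.0 0.2
   vertex 2.8 0.6 1.4
  endloop
 endfacet
 facet normal -0.722 0.692 -0.019
  outer loop
   vertex 1.2 3.8 0.6
   vertex 0.2 2.8 2.2
   vertex 2.4 5.2 6.0
  endloop
 endfacet
 facet normal 0.363 0.879 -0.309
  outer loop
   vertex 1.2 3.8 0.6
   vertex 2.4 5.2 6.0
   vertex 2.8 3.0 0.2
  endloop
 endfacet
 facet normal -0.889 0.111 0.444
  outer loop
   vertex 0.8 2.8 3.4
   vertex 2.4 5.2 6.0
   vertex 0.2 2.8 2.2
  endloop
 endfacet
 facet normal -0.894 0.000 0.447
  outer loop
   vertex 0.8 2.8 3.4
   vertex 0.2 2.8 2.2
   vertex 1.6 1.0 5.0
  endloop
 endfacet
 facet normal -0.870 0.049 0.490
  outer loop
   vertex 0.8 2.8 3.4
   vertex 1.6 1.0 5.0
   vertex 2.4 5.2 6.0
  endloop
 endfacet
 facet normal 0.981 -0.089 0.174
  outer loop
   vertex 2.2 2.2 5.6
   vertex 2.8 0.6 1.4
   vertex 2.4 5.2 6.0
  endloop
 endfacet
 facet normal -0.645 -0.059 0.762
  outer loop
   vertex 2.2 2.2 5.6
   vertex 2.4 5.2 6.0
   vertex 1.6 1.0 5.0
  endloop
 endfacet
 facet normal 0.347 -0.912 0.217
  outer loop
   vertex 2.0 1.2 5.2
   vertex 1.6 1.0 5.0
   vertex 2.8 0.6 1.4
  endloop
 endfacet
 facet normal 0.929 -0.282 0.240
  outer loop
   vertex 2.0 1.2 5.2
   vertex 2.8 0.6 1.4
   vertex 2.2 2.2 5.6
  endloop
 endfacet
 facet normal -0.302 -0.302 0.905
  outer loop
   vertex 2.0 1.2 5.2
   vertex 2.2 2.2 5.6
   vertex 1.6 1.0 5.0
  endloop
 endfacet
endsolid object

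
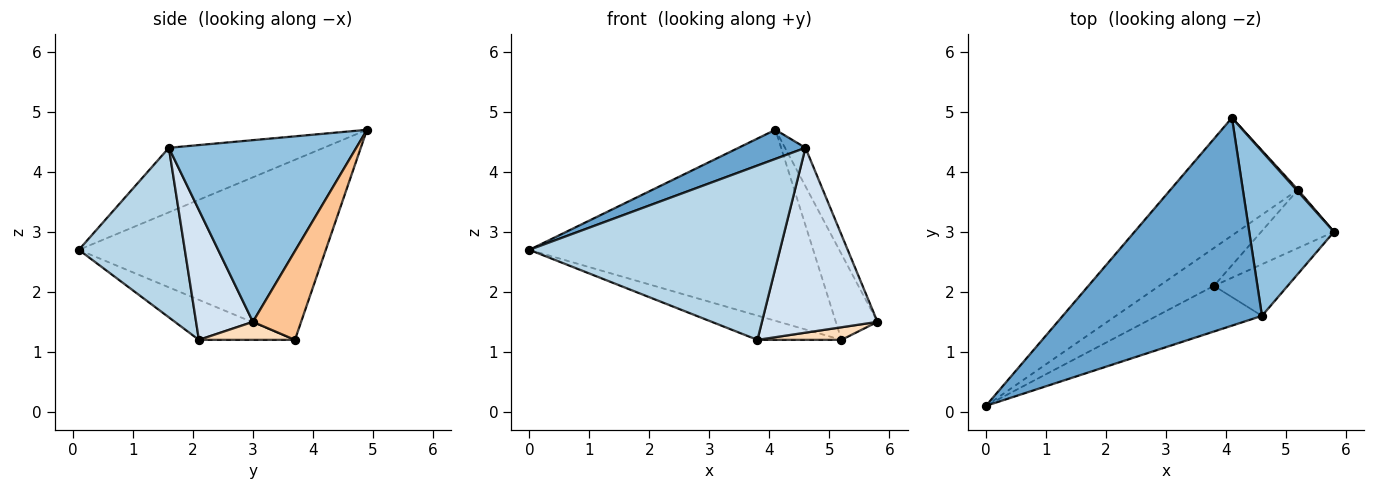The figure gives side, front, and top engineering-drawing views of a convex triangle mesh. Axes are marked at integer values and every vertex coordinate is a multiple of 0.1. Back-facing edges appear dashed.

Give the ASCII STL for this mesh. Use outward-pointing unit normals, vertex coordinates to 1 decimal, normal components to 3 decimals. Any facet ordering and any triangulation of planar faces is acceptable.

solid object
 facet normal -0.305 -0.132 0.943
  outer loop
   vertex 4.6 1.6 4.4
   vertex 4.1 4.9 4.7
   vertex 0.0 0.1 2.7
  endloop
 endfacet
 facet normal 0.902 0.098 0.421
  outer loop
   vertex 4.6 1.6 4.4
   vertex 5.8 3.0 1.5
   vertex 4.1 4.9 4.7
  endloop
 endfacet
 facet normal 0.379 -0.895 -0.235
  outer loop
   vertex 4.6 1.6 4.4
   vertex 0.0 0.1 2.7
   vertex 3.8 2.1 1.2
  endloop
 endfacet
 facet normal 0.428 -0.870 -0.243
  outer loop
   vertex 4.6 1.6 4.4
   vertex 3.8 2.1 1.2
   vertex 5.8 3.0 1.5
  endloop
 endfacet
 facet normal -0.595 0.684 -0.422
  outer loop
   vertex 5.2 3.7 1.2
   vertex 0.0 0.1 2.7
   vertex 4.1 4.9 4.7
  endloop
 endfacet
 facet normal -0.525 0.459 -0.717
  outer loop
   vertex 5.2 3.7 1.2
   vertex 3.8 2.1 1.2
   vertex 0.0 0.1 2.7
  endloop
 endfacet
 facet normal 0.756 0.654 0.013
  outer loop
   vertex 5.2 3.7 1.2
   vertex 4.1 4.9 4.7
   vertex 5.8 3.0 1.5
  endloop
 endfacet
 facet normal 0.235 -0.206 -0.950
  outer loop
   vertex 5.2 3.7 1.2
   vertex 5.8 3.0 1.5
   vertex 3.8 2.1 1.2
  endloop
 endfacet
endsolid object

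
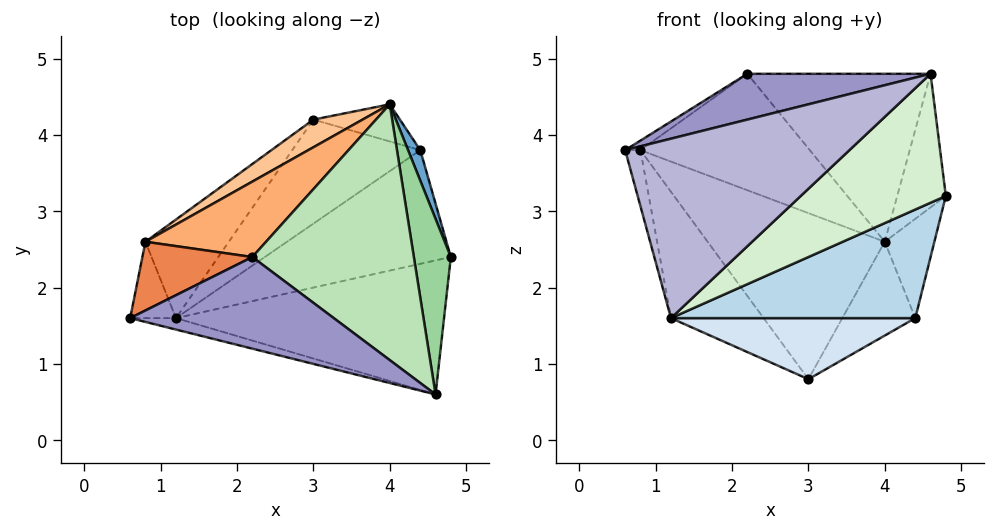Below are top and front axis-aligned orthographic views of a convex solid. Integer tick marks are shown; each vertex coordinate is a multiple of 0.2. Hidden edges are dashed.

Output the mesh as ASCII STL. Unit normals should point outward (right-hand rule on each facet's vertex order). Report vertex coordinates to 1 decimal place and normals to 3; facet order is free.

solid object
 facet normal 0.908 0.400 0.123
  outer loop
   vertex 4.4 3.8 1.6
   vertex 4.0 4.4 2.6
   vertex 4.8 2.4 3.2
  endloop
 endfacet
 facet normal 0.430 0.840 -0.332
  outer loop
   vertex 4.4 3.8 1.6
   vertex 3.0 4.2 0.8
   vertex 4.0 4.4 2.6
  endloop
 endfacet
 facet normal 0.429 -0.624 -0.653
  outer loop
   vertex 4.4 3.8 1.6
   vertex 4.8 2.4 3.2
   vertex 1.2 1.6 1.6
  endloop
 endfacet
 facet normal 0.329 -0.478 -0.814
  outer loop
   vertex 4.4 3.8 1.6
   vertex 1.2 1.6 1.6
   vertex 3.0 4.2 0.8
  endloop
 endfacet
 facet normal -0.567 0.113 0.816
  outer loop
   vertex 0.8 2.6 3.8
   vertex 0.6 1.6 3.8
   vertex 2.2 2.4 4.8
  endloop
 endfacet
 facet normal -0.259 0.811 0.525
  outer loop
   vertex 0.8 2.6 3.8
   vertex 2.2 2.4 4.8
   vertex 4.0 4.4 2.6
  endloop
 endfacet
 facet normal -0.442 0.885 0.147
  outer loop
   vertex 0.8 2.6 3.8
   vertex 4.0 4.4 2.6
   vertex 3.0 4.2 0.8
  endloop
 endfacet
 facet normal -0.947 0.189 -0.258
  outer loop
   vertex 0.8 2.6 3.8
   vertex 1.2 1.6 1.6
   vertex 0.6 1.6 3.8
  endloop
 endfacet
 facet normal -0.816 0.456 -0.355
  outer loop
   vertex 0.8 2.6 3.8
   vertex 3.0 4.2 0.8
   vertex 1.2 1.6 1.6
  endloop
 endfacet
 facet normal 0.676 0.446 0.587
  outer loop
   vertex 4.6 0.6 4.8
   vertex 4.8 2.4 3.2
   vertex 4.0 4.4 2.6
  endloop
 endfacet
 facet normal 0.381 0.508 0.773
  outer loop
   vertex 4.6 0.6 4.8
   vertex 4.0 4.4 2.6
   vertex 2.2 2.4 4.8
  endloop
 endfacet
 facet normal 0.429 -0.626 -0.651
  outer loop
   vertex 4.6 0.6 4.8
   vertex 1.2 1.6 1.6
   vertex 4.8 2.4 3.2
  endloop
 endfacet
 facet normal -0.318 -0.424 0.848
  outer loop
   vertex 4.6 0.6 4.8
   vertex 2.2 2.4 4.8
   vertex 0.6 1.6 3.8
  endloop
 endfacet
 facet normal -0.227 -0.972 -0.062
  outer loop
   vertex 4.6 0.6 4.8
   vertex 0.6 1.6 3.8
   vertex 1.2 1.6 1.6
  endloop
 endfacet
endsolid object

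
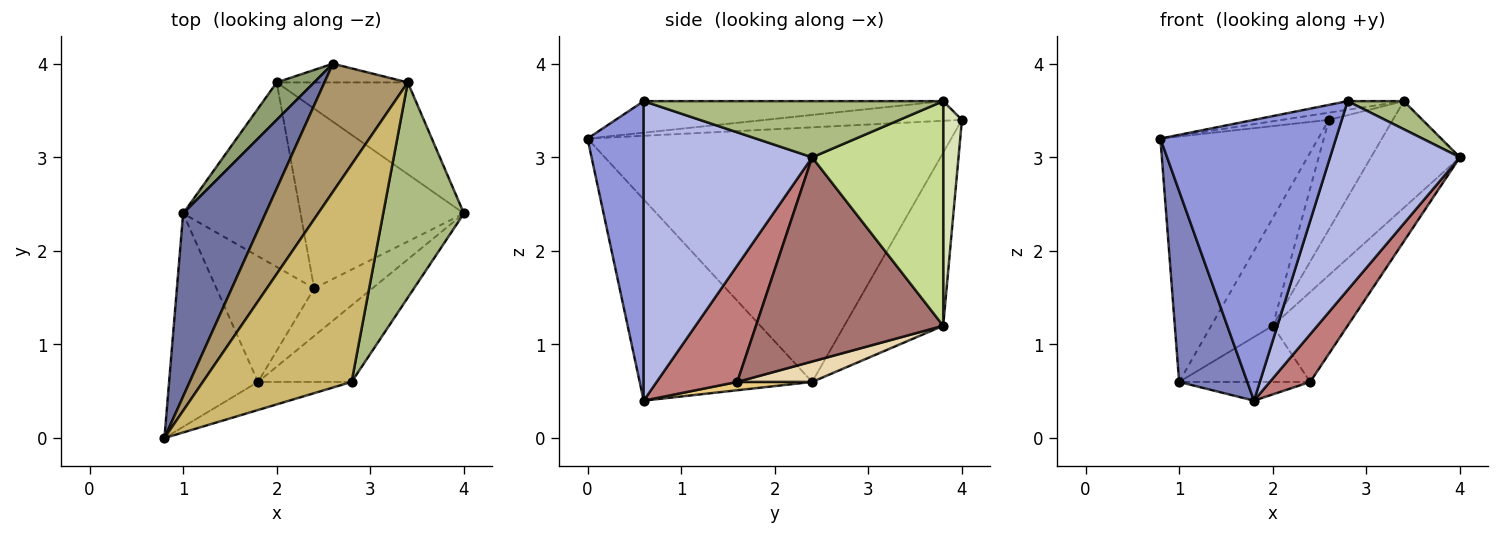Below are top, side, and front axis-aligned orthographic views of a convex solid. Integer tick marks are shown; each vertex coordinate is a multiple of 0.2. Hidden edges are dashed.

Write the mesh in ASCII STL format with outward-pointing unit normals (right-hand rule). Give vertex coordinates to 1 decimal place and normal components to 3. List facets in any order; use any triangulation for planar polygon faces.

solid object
 facet normal -0.879 0.382 0.285
  outer loop
   vertex 1.0 2.4 0.6
   vertex 0.8 0.0 3.2
   vertex 2.6 4.0 3.4
  endloop
 endfacet
 facet normal -0.860 -0.340 -0.380
  outer loop
   vertex 1.0 2.4 0.6
   vertex 1.8 0.6 0.4
   vertex 0.8 0.0 3.2
  endloop
 endfacet
 facet normal 0.303 -0.948 -0.095
  outer loop
   vertex 2.8 0.6 3.6
   vertex 0.8 0.0 3.2
   vertex 1.8 0.6 0.4
  endloop
 endfacet
 facet normal 0.769 -0.593 -0.240
  outer loop
   vertex 2.8 0.6 3.6
   vertex 1.8 0.6 0.4
   vertex 4.0 2.4 3.0
  endloop
 endfacet
 facet normal -0.835 0.519 0.181
  outer loop
   vertex 2.0 3.8 1.2
   vertex 1.0 2.4 0.6
   vertex 2.6 4.0 3.4
  endloop
 endfacet
 facet normal 0.568 -0.106 0.816
  outer loop
   vertex 3.4 3.8 3.6
   vertex 2.8 0.6 3.6
   vertex 4.0 2.4 3.0
  endloop
 endfacet
 facet normal 0.745 0.506 -0.435
  outer loop
   vertex 3.4 3.8 3.6
   vertex 4.0 2.4 3.0
   vertex 2.0 3.8 1.2
  endloop
 endfacet
 facet normal 0.277 0.947 -0.162
  outer loop
   vertex 3.4 3.8 3.6
   vertex 2.0 3.8 1.2
   vertex 2.6 4.0 3.4
  endloop
 endfacet
 facet normal -0.229 0.055 0.972
  outer loop
   vertex 3.4 3.8 3.6
   vertex 2.6 4.0 3.4
   vertex 0.8 0.0 3.2
  endloop
 endfacet
 facet normal -0.207 0.039 0.978
  outer loop
   vertex 3.4 3.8 3.6
   vertex 0.8 0.0 3.2
   vertex 2.8 0.6 3.6
  endloop
 endfacet
 facet normal 0.084 0.147 -0.986
  outer loop
   vertex 2.4 1.6 0.6
   vertex 1.8 0.6 0.4
   vertex 1.0 2.4 0.6
  endloop
 endfacet
 facet normal 0.164 0.287 -0.944
  outer loop
   vertex 2.4 1.6 0.6
   vertex 1.0 2.4 0.6
   vertex 2.0 3.8 1.2
  endloop
 endfacet
 facet normal 0.745 0.298 -0.596
  outer loop
   vertex 2.4 1.6 0.6
   vertex 2.0 3.8 1.2
   vertex 4.0 2.4 3.0
  endloop
 endfacet
 facet normal 0.816 -0.408 -0.408
  outer loop
   vertex 2.4 1.6 0.6
   vertex 4.0 2.4 3.0
   vertex 1.8 0.6 0.4
  endloop
 endfacet
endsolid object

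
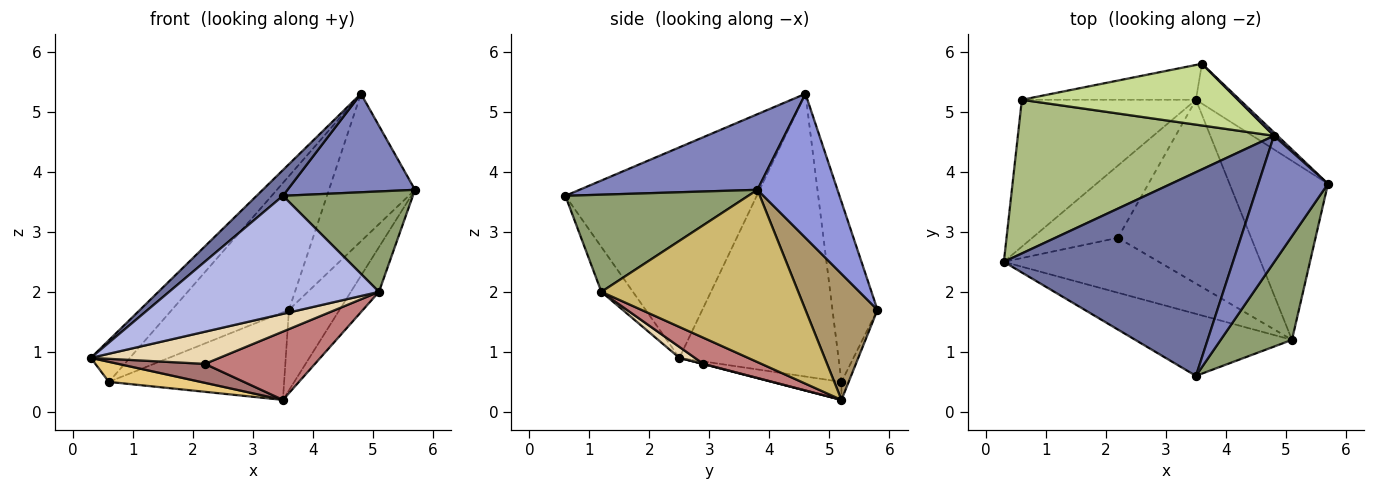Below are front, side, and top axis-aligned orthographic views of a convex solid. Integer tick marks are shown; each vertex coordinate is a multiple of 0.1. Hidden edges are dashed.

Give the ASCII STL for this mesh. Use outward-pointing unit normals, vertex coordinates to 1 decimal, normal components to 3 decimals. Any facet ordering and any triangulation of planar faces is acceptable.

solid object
 facet normal -0.674 -0.093 0.733
  outer loop
   vertex 4.8 4.6 5.3
   vertex 0.3 2.5 0.9
   vertex 3.5 0.6 3.6
  endloop
 endfacet
 facet normal 0.651 -0.466 0.599
  outer loop
   vertex 4.8 4.6 5.3
   vertex 3.5 0.6 3.6
   vertex 5.7 3.8 3.7
  endloop
 endfacet
 facet normal 0.681 0.732 0.017
  outer loop
   vertex 3.6 5.8 1.7
   vertex 4.8 4.6 5.3
   vertex 5.7 3.8 3.7
  endloop
 endfacet
 facet normal -0.132 -0.877 -0.461
  outer loop
   vertex 5.1 1.2 2.0
   vertex 3.5 0.6 3.6
   vertex 0.3 2.5 0.9
  endloop
 endfacet
 facet normal 0.700 -0.497 0.513
  outer loop
   vertex 5.1 1.2 2.0
   vertex 5.7 3.8 3.7
   vertex 3.5 0.6 3.6
  endloop
 endfacet
 facet normal -0.729 0.179 0.660
  outer loop
   vertex 0.6 5.2 0.5
   vertex 0.3 2.5 0.9
   vertex 4.8 4.6 5.3
  endloop
 endfacet
 facet normal -0.330 0.857 0.396
  outer loop
   vertex 0.6 5.2 0.5
   vertex 4.8 4.6 5.3
   vertex 3.6 5.8 1.7
  endloop
 endfacet
 facet normal -0.038 0.929 -0.369
  outer loop
   vertex 3.5 5.2 0.2
   vertex 0.6 5.2 0.5
   vertex 3.6 5.8 1.7
  endloop
 endfacet
 facet normal 0.787 0.553 -0.274
  outer loop
   vertex 3.5 5.2 0.2
   vertex 3.6 5.8 1.7
   vertex 5.7 3.8 3.7
  endloop
 endfacet
 facet normal 0.862 0.123 -0.492
  outer loop
   vertex 3.5 5.2 0.2
   vertex 5.7 3.8 3.7
   vertex 5.1 1.2 2.0
  endloop
 endfacet
 facet normal -0.102 -0.135 -0.986
  outer loop
   vertex 3.5 5.2 0.2
   vertex 0.3 2.5 0.9
   vertex 0.6 5.2 0.5
  endloop
 endfacet
 facet normal 0.061 -0.504 -0.861
  outer loop
   vertex 2.2 2.9 0.8
   vertex 5.1 1.2 2.0
   vertex 0.3 2.5 0.9
  endloop
 endfacet
 facet normal 0.003 -0.254 -0.967
  outer loop
   vertex 2.2 2.9 0.8
   vertex 0.3 2.5 0.9
   vertex 3.5 5.2 0.2
  endloop
 endfacet
 facet normal 0.181 -0.343 -0.922
  outer loop
   vertex 2.2 2.9 0.8
   vertex 3.5 5.2 0.2
   vertex 5.1 1.2 2.0
  endloop
 endfacet
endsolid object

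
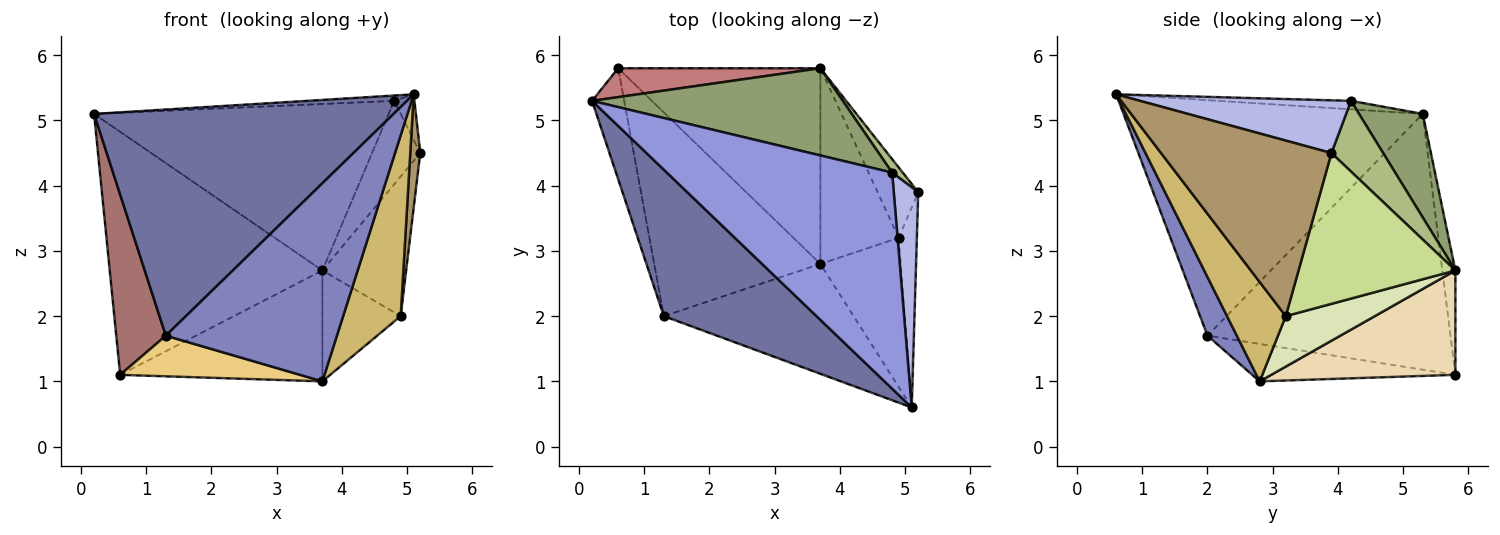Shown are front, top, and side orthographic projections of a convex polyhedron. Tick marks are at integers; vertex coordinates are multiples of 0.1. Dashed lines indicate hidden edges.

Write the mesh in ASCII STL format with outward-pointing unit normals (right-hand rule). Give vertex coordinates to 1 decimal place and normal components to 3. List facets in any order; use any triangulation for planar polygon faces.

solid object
 facet normal -0.642 -0.643 0.416
  outer loop
   vertex 1.3 2.0 1.7
   vertex 5.1 0.6 5.4
   vertex 0.2 5.3 5.1
  endloop
 endfacet
 facet normal 0.148 -0.865 -0.480
  outer loop
   vertex 1.3 2.0 1.7
   vertex 3.7 2.8 1.0
   vertex 5.1 0.6 5.4
  endloop
 endfacet
 facet normal -0.038 0.025 0.999
  outer loop
   vertex 4.8 4.2 5.3
   vertex 0.2 5.3 5.1
   vertex 5.1 0.6 5.4
  endloop
 endfacet
 facet normal 0.904 0.087 0.419
  outer loop
   vertex 4.8 4.2 5.3
   vertex 5.1 0.6 5.4
   vertex 5.2 3.9 4.5
  endloop
 endfacet
 facet normal 0.188 0.870 0.456
  outer loop
   vertex 3.7 5.8 2.7
   vertex 0.2 5.3 5.1
   vertex 4.8 4.2 5.3
  endloop
 endfacet
 facet normal 0.727 0.678 0.109
  outer loop
   vertex 3.7 5.8 2.7
   vertex 4.8 4.2 5.3
   vertex 5.2 3.9 4.5
  endloop
 endfacet
 facet normal 0.858 0.458 -0.231
  outer loop
   vertex 4.9 3.2 2.0
   vertex 3.7 5.8 2.7
   vertex 5.2 3.9 4.5
  endloop
 endfacet
 facet normal 0.489 0.430 -0.759
  outer loop
   vertex 4.9 3.2 2.0
   vertex 3.7 2.8 1.0
   vertex 3.7 5.8 2.7
  endloop
 endfacet
 facet normal 0.993 -0.058 -0.103
  outer loop
   vertex 4.9 3.2 2.0
   vertex 5.2 3.9 4.5
   vertex 5.1 0.6 5.4
  endloop
 endfacet
 facet normal 0.619 -0.606 -0.500
  outer loop
   vertex 4.9 3.2 2.0
   vertex 5.1 0.6 5.4
   vertex 3.7 2.8 1.0
  endloop
 endfacet
 facet normal -0.216 -0.191 -0.958
  outer loop
   vertex 0.6 5.8 1.1
   vertex 3.7 2.8 1.0
   vertex 1.3 2.0 1.7
  endloop
 endfacet
 facet normal 0.410 0.450 -0.794
  outer loop
   vertex 0.6 5.8 1.1
   vertex 3.7 5.8 2.7
   vertex 3.7 2.8 1.0
  endloop
 endfacet
 facet normal -0.972 -0.198 -0.122
  outer loop
   vertex 0.6 5.8 1.1
   vertex 1.3 2.0 1.7
   vertex 0.2 5.3 5.1
  endloop
 endfacet
 facet normal -0.061 0.991 0.118
  outer loop
   vertex 0.6 5.8 1.1
   vertex 0.2 5.3 5.1
   vertex 3.7 5.8 2.7
  endloop
 endfacet
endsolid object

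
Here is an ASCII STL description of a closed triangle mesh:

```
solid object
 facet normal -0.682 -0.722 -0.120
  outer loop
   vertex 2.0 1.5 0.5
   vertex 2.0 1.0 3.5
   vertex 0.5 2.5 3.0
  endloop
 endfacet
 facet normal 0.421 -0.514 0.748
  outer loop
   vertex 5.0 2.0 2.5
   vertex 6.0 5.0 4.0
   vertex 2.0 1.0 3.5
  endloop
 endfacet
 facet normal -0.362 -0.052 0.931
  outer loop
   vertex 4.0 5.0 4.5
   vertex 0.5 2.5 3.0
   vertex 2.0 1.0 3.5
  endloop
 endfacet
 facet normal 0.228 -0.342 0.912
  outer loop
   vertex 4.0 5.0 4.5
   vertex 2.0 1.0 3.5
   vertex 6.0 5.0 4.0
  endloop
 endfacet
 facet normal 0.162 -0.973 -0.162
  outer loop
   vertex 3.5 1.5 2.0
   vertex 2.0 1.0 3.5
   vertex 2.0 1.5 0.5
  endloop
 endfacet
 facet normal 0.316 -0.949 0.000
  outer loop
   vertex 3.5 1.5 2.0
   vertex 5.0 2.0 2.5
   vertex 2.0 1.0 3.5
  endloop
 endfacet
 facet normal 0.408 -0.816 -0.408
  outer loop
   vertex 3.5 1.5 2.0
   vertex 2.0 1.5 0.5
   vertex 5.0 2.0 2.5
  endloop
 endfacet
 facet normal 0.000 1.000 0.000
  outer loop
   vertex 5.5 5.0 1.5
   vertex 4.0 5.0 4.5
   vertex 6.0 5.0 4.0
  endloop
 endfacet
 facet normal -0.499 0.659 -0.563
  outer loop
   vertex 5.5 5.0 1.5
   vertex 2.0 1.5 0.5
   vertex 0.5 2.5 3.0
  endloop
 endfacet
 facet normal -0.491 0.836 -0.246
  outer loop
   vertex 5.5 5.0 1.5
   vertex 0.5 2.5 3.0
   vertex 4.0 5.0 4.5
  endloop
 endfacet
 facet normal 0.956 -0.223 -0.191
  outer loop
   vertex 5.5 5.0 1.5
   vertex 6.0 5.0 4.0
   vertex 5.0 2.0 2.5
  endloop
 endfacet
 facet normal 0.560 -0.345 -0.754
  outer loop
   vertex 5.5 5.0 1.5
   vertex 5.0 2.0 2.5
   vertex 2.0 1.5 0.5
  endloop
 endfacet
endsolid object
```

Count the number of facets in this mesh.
12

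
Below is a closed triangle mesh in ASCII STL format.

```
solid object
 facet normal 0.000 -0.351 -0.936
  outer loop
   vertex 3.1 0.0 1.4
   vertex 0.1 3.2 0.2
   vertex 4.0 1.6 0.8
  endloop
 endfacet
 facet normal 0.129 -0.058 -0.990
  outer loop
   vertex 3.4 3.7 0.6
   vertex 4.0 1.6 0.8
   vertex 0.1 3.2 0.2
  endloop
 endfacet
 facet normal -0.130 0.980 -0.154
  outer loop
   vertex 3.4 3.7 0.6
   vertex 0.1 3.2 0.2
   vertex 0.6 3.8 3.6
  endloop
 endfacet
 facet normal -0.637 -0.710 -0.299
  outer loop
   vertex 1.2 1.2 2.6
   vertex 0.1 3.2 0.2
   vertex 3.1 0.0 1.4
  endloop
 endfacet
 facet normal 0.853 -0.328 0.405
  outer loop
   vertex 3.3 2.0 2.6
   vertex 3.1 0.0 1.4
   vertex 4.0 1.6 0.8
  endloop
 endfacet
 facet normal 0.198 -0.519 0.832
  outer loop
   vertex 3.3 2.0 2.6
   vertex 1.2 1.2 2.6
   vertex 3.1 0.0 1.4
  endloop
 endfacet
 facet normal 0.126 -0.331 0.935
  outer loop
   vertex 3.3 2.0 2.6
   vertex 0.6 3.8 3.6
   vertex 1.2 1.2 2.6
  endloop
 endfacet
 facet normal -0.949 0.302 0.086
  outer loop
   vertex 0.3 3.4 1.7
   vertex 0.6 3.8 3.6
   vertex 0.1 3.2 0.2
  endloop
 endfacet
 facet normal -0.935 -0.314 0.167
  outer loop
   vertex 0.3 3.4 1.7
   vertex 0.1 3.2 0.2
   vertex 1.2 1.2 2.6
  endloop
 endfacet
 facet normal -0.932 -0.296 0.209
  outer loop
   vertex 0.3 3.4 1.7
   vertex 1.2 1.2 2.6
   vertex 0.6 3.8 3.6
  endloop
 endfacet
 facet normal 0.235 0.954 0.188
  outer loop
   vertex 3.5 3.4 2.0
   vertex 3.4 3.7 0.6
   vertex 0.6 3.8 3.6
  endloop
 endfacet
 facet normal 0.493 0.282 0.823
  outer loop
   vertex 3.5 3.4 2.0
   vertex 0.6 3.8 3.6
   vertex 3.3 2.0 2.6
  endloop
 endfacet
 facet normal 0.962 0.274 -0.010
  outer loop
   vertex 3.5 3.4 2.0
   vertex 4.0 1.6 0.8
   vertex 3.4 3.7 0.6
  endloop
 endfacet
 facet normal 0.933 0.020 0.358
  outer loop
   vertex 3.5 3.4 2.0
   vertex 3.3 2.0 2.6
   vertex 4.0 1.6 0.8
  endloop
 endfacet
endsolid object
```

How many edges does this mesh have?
21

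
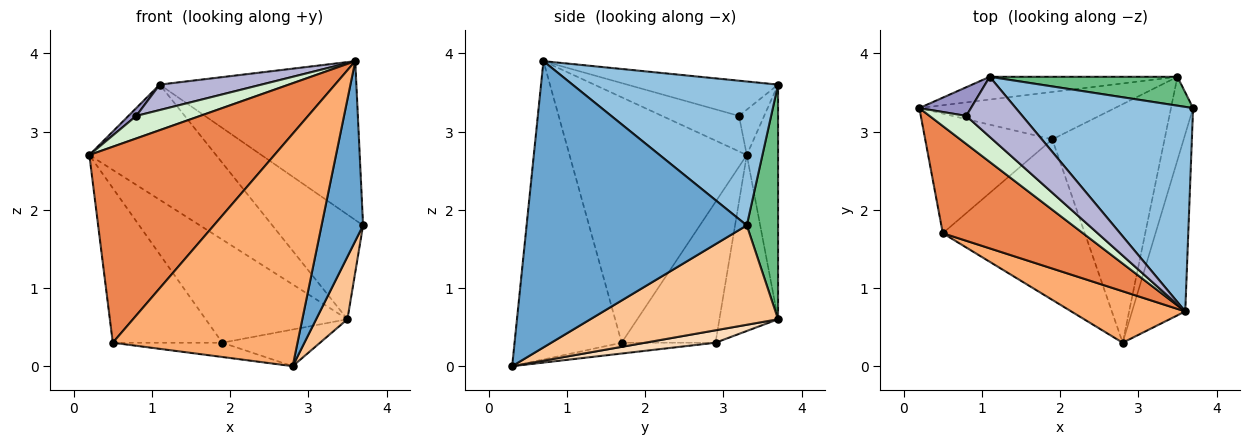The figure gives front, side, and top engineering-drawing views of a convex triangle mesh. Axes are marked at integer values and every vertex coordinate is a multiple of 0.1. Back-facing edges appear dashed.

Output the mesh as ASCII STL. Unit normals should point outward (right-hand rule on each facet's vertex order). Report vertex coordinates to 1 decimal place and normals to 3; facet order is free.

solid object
 facet normal 0.967 -0.182 -0.180
  outer loop
   vertex 3.6 0.7 3.9
   vertex 2.8 0.3 0.0
   vertex 3.7 3.3 1.8
  endloop
 endfacet
 facet normal 0.540 0.516 0.665
  outer loop
   vertex 1.1 3.7 3.6
   vertex 3.6 0.7 3.9
   vertex 3.7 3.3 1.8
  endloop
 endfacet
 facet normal -0.561 0.655 -0.507
  outer loop
   vertex 0.5 1.7 0.3
   vertex 0.2 3.3 2.7
   vertex 1.9 2.9 0.3
  endloop
 endfacet
 facet normal -0.076 0.088 -0.993
  outer loop
   vertex 0.5 1.7 0.3
   vertex 1.9 2.9 0.3
   vertex 2.8 0.3 0.0
  endloop
 endfacet
 facet normal -0.643 -0.672 0.367
  outer loop
   vertex 0.5 1.7 0.3
   vertex 3.6 0.7 3.9
   vertex 0.2 3.3 2.7
  endloop
 endfacet
 facet normal -0.493 -0.850 0.188
  outer loop
   vertex 0.5 1.7 0.3
   vertex 2.8 0.3 0.0
   vertex 3.6 0.7 3.9
  endloop
 endfacet
 facet normal 0.964 -0.161 -0.214
  outer loop
   vertex 3.5 3.7 0.6
   vertex 3.7 3.3 1.8
   vertex 2.8 0.3 0.0
  endloop
 endfacet
 facet normal 0.109 0.151 -0.983
  outer loop
   vertex 3.5 3.7 0.6
   vertex 2.8 0.3 0.0
   vertex 1.9 2.9 0.3
  endloop
 endfacet
 facet normal 0.315 0.915 0.252
  outer loop
   vertex 3.5 3.7 0.6
   vertex 1.1 3.7 3.6
   vertex 3.7 3.3 1.8
  endloop
 endfacet
 facet normal -0.352 0.850 -0.391
  outer loop
   vertex 3.5 3.7 0.6
   vertex 1.9 2.9 0.3
   vertex 0.2 3.3 2.7
  endloop
 endfacet
 facet normal -0.235 0.953 -0.188
  outer loop
   vertex 3.5 3.7 0.6
   vertex 0.2 3.3 2.7
   vertex 1.1 3.7 3.6
  endloop
 endfacet
 facet normal -0.602 -0.500 0.622
  outer loop
   vertex 0.8 3.2 3.2
   vertex 0.2 3.3 2.7
   vertex 3.6 0.7 3.9
  endloop
 endfacet
 facet normal -0.647 -0.201 0.736
  outer loop
   vertex 0.8 3.2 3.2
   vertex 1.1 3.7 3.6
   vertex 0.2 3.3 2.7
  endloop
 endfacet
 facet normal -0.501 -0.337 0.797
  outer loop
   vertex 0.8 3.2 3.2
   vertex 3.6 0.7 3.9
   vertex 1.1 3.7 3.6
  endloop
 endfacet
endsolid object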